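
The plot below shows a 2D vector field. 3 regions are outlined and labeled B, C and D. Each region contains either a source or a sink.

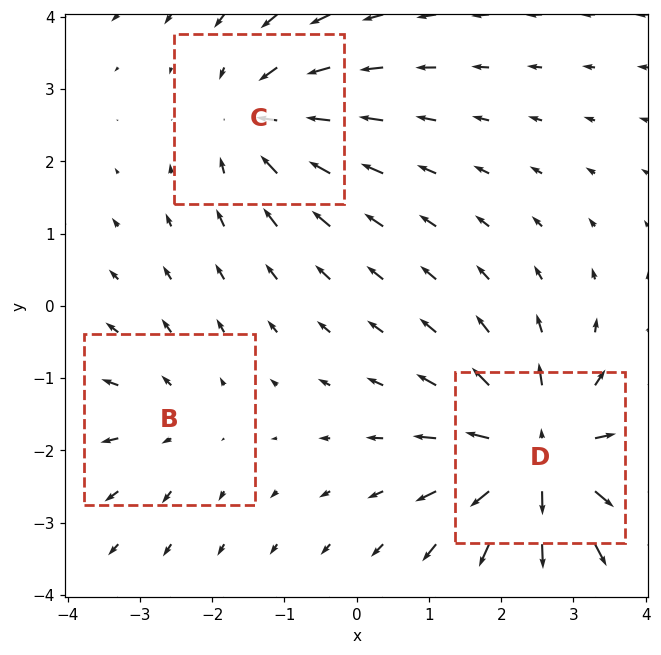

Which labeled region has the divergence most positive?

D

Divergence at each region's feature centre — B: about +2, C: about -3, D: about +5. Region D is most positive.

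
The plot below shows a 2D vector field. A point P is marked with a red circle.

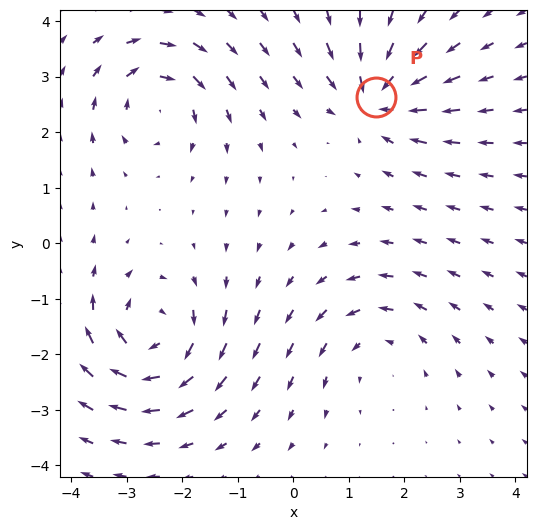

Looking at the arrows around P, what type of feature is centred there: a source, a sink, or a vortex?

sink

At P (1.5, 2.6) the arrows converge inward. Divergence about -6, curl ≈0 — negative divergence with near-zero curl is a sink.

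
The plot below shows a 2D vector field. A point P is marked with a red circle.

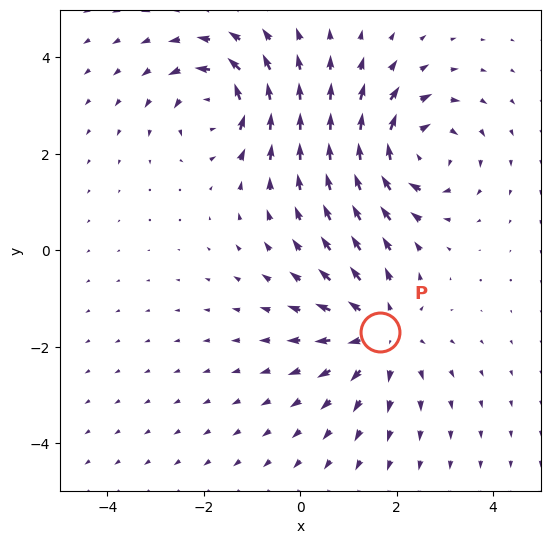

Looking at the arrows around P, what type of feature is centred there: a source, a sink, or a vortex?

source

At P (1.7, -1.7) the arrows spread outward. Divergence about +4, curl ≈0 — positive divergence with near-zero curl is a source.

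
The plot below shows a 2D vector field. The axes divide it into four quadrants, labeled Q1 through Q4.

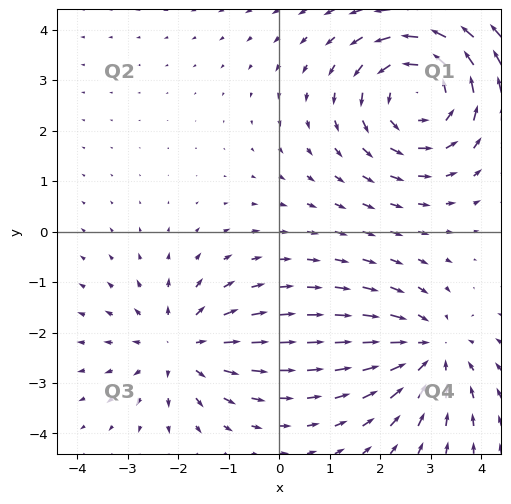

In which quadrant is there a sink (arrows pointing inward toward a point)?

The sink sits at approximately (3.0, -2.4), which lies in quadrant Q4. The divergence there is about -2, negative as expected for a sink.

Q4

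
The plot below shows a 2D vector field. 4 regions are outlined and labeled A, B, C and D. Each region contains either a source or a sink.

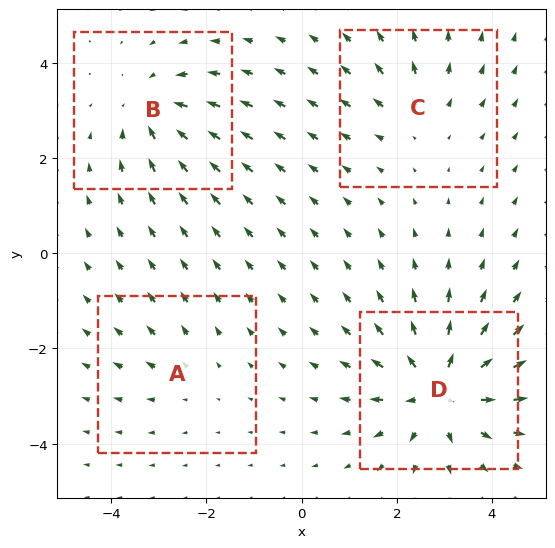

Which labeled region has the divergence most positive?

D

Divergence at each region's feature centre — A: about +2, B: about -4, C: about +3, D: about +7. Region D is most positive.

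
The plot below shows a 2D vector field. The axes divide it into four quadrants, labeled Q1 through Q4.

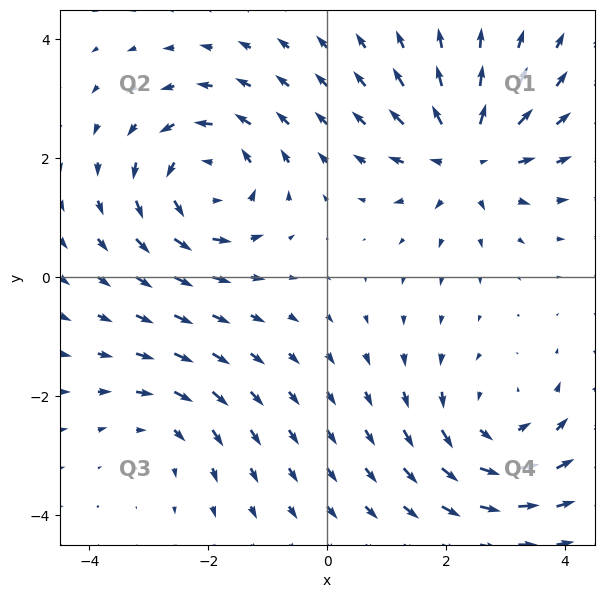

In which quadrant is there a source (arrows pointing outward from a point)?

The source sits at approximately (2.4, 2.1), which lies in quadrant Q1. The divergence there is about +5, positive as expected for a source.

Q1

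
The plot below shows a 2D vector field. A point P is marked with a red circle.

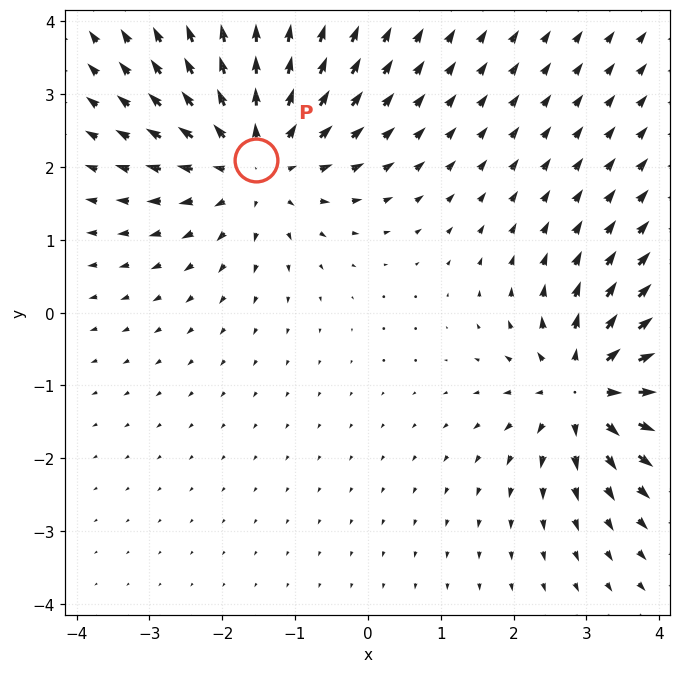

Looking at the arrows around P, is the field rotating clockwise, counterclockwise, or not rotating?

not rotating

Near P at (-1.5, 2.1) the arrows show no circulation. The curl there is ≈0.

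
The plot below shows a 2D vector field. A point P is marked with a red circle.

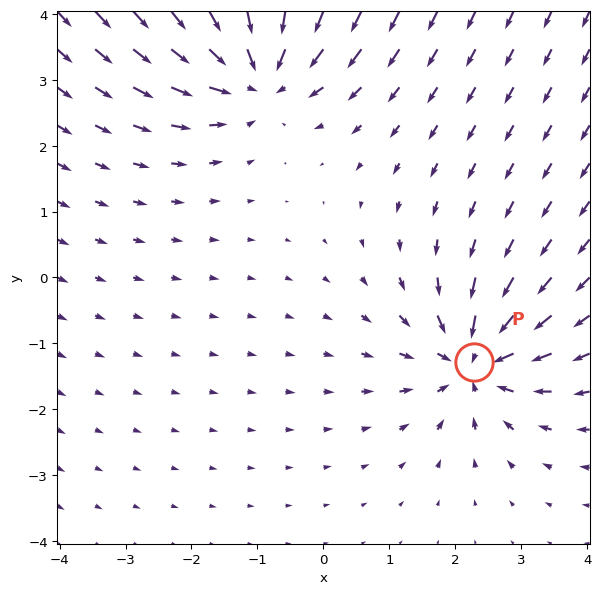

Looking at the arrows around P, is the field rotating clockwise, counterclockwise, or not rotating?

not rotating

Near P at (2.3, -1.3) the arrows show no circulation. The curl there is ≈0.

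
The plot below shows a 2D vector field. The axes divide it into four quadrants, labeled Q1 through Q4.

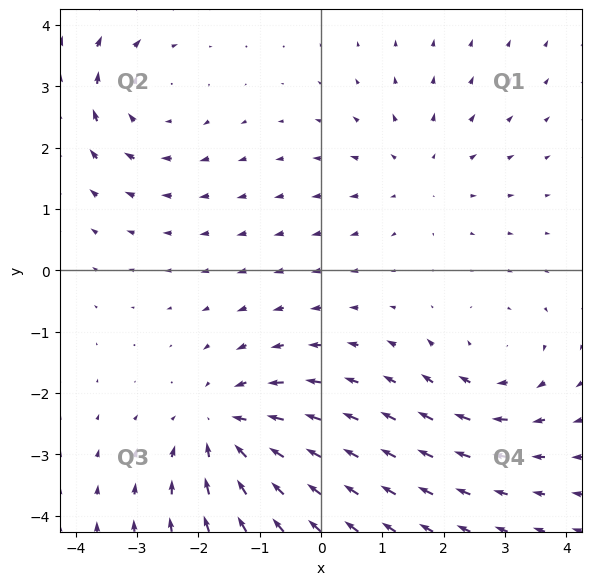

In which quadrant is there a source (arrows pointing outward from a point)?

The source sits at approximately (1.6, 1.6), which lies in quadrant Q1. The divergence there is about +2, positive as expected for a source.

Q1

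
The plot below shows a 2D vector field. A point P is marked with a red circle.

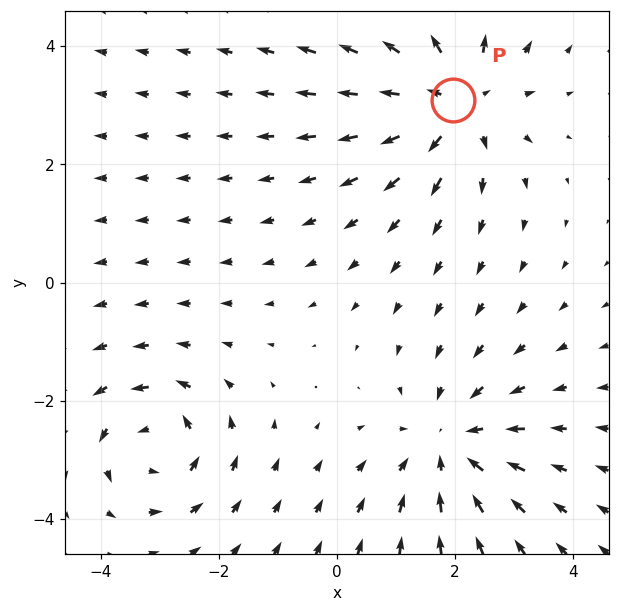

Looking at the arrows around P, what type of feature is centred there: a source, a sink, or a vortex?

At P (2.0, 3.1) the arrows spread outward. Divergence about +4, curl ≈0 — positive divergence with near-zero curl is a source.

source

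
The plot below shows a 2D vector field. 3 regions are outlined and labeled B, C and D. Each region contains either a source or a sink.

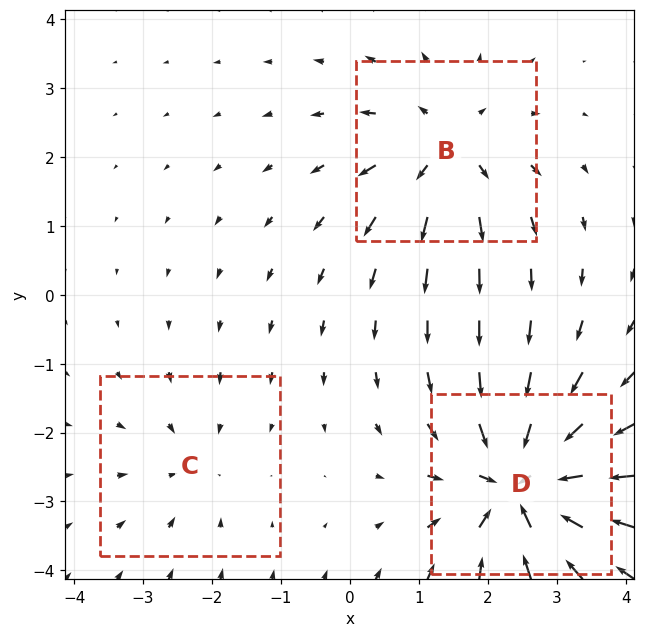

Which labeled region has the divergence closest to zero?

C

Divergence at each region's feature centre — B: about +4, C: about -2, D: about -6. Region C is closest to zero.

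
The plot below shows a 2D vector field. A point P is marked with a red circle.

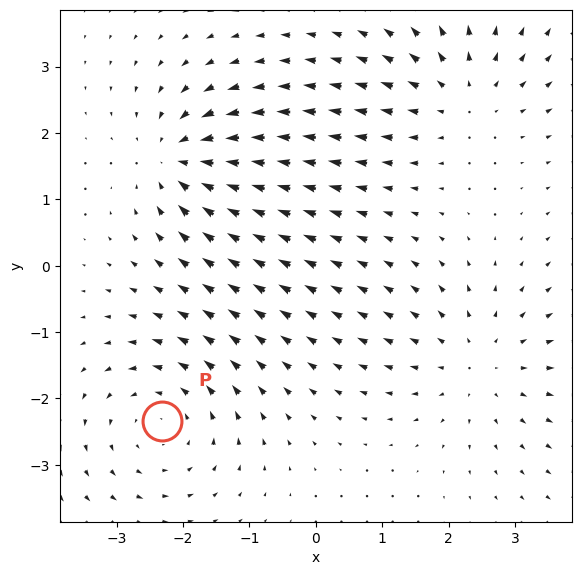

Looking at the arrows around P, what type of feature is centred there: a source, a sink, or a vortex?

At P (-2.3, -2.3) the arrows circulate counterclockwise. Divergence ≈0, curl about +3 — near-zero divergence with nonzero curl is a vortex.

vortex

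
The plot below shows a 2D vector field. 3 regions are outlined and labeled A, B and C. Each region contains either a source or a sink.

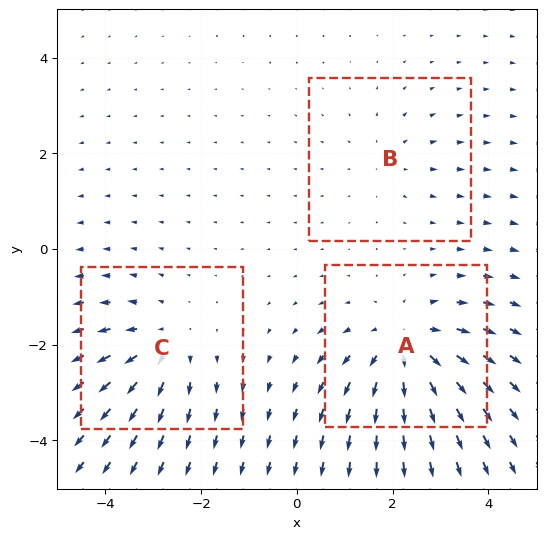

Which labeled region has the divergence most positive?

A

Divergence at each region's feature centre — A: about +4, B: about +2, C: about +3. Region A is most positive.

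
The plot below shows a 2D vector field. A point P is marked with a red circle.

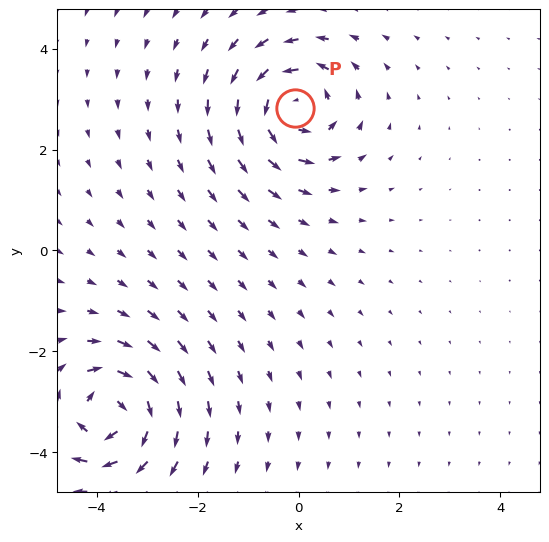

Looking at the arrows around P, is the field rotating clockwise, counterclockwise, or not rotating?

counterclockwise

Near P at (-0.1, 2.8) the arrows circulate counterclockwise. The curl (z-component) there is about +6; positive curl means counterclockwise rotation.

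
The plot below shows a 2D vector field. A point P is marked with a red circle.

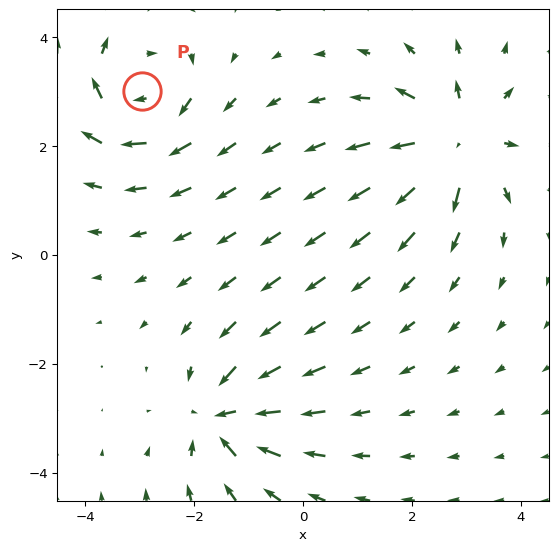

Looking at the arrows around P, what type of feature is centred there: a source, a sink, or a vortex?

At P (-3.0, 3.0) the arrows circulate clockwise. Divergence ≈0, curl about -4 — near-zero divergence with nonzero curl is a vortex.

vortex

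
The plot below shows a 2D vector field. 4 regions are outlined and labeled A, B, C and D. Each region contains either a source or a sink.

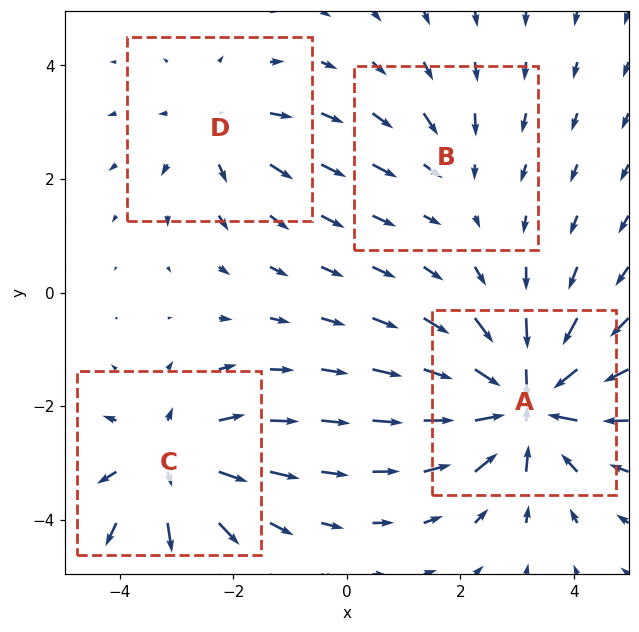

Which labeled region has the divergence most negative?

A

Divergence at each region's feature centre — A: about -7, B: about -2, C: about +5, D: about +3. Region A is most negative.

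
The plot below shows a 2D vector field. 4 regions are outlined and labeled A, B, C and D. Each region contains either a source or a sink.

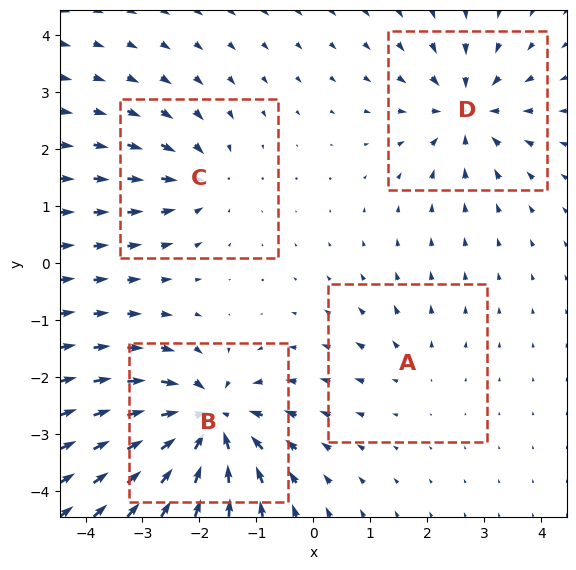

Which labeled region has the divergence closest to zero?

Divergence at each region's feature centre — A: about +2, B: about -9, C: about -4, D: about -6. Region A is closest to zero.

A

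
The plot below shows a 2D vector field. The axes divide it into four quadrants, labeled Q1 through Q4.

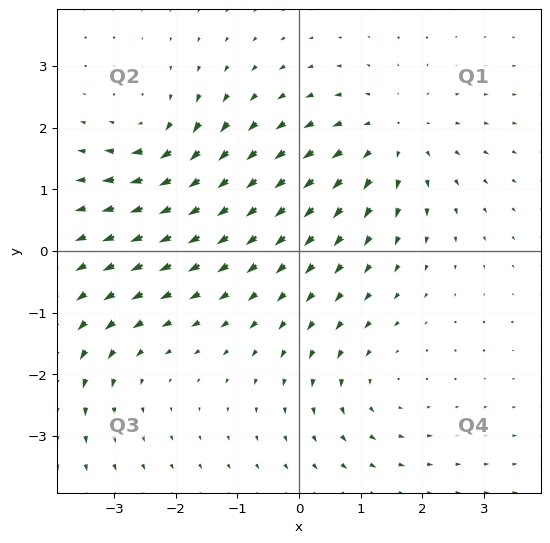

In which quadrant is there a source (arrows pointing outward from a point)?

Q1

The source sits at approximately (1.5, 1.9), which lies in quadrant Q1. The divergence there is about +4, positive as expected for a source.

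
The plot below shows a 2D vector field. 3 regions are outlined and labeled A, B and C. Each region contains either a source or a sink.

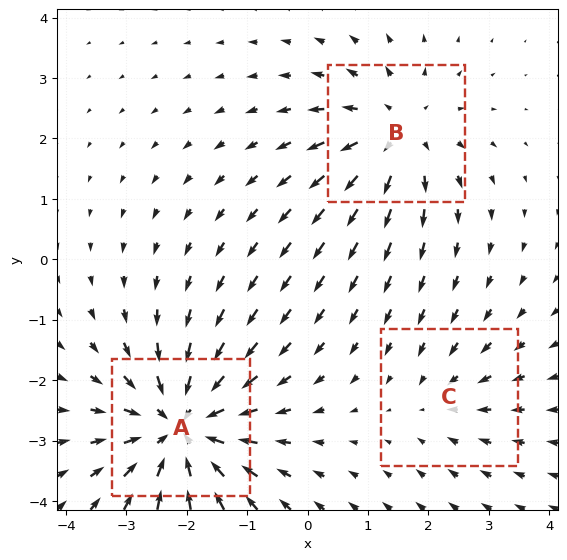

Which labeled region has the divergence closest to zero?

C

Divergence at each region's feature centre — A: about -5, B: about +3, C: about -2. Region C is closest to zero.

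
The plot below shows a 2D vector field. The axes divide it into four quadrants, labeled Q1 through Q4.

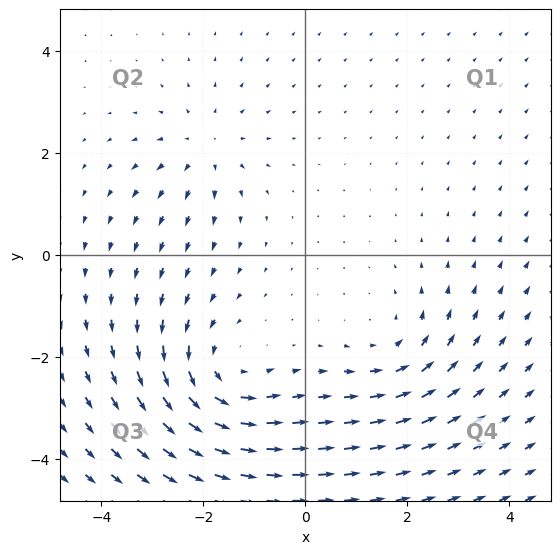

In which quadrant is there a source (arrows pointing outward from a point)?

The source sits at approximately (-2.0, 2.1), which lies in quadrant Q2. The divergence there is about +3, positive as expected for a source.

Q2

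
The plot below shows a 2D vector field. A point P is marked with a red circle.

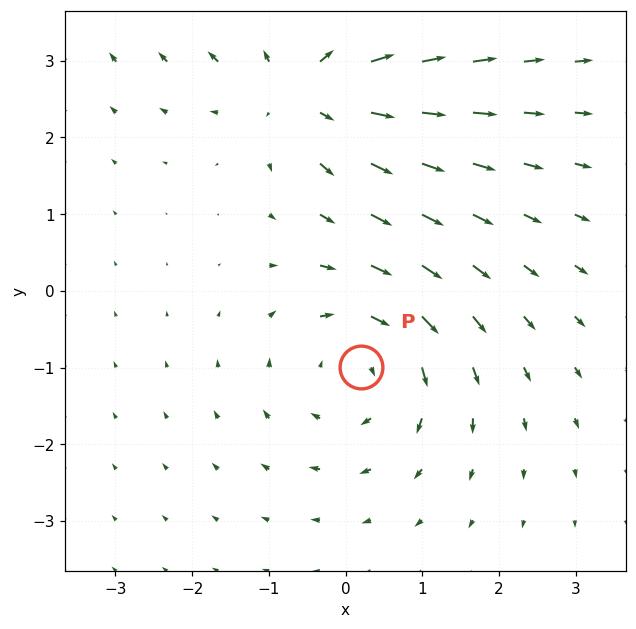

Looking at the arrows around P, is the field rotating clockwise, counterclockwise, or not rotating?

Near P at (0.2, -1.0) the arrows circulate clockwise. The curl (z-component) there is about -3; negative curl means clockwise rotation.

clockwise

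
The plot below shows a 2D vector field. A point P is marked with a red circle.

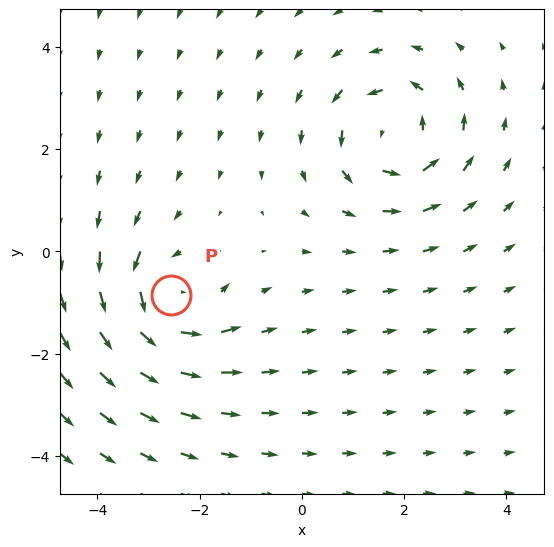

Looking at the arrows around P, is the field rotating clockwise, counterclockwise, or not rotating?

Near P at (-2.6, -0.9) the arrows circulate counterclockwise. The curl (z-component) there is about +4; positive curl means counterclockwise rotation.

counterclockwise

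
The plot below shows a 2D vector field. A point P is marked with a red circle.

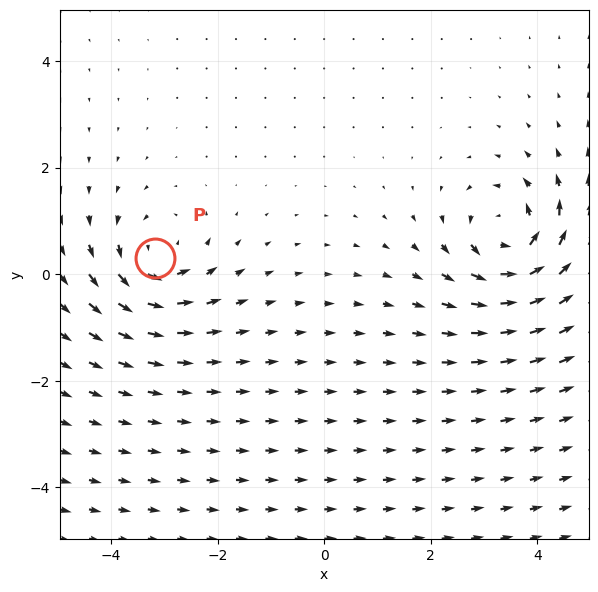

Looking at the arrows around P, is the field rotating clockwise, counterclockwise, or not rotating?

Near P at (-3.2, 0.3) the arrows circulate counterclockwise. The curl (z-component) there is about +5; positive curl means counterclockwise rotation.

counterclockwise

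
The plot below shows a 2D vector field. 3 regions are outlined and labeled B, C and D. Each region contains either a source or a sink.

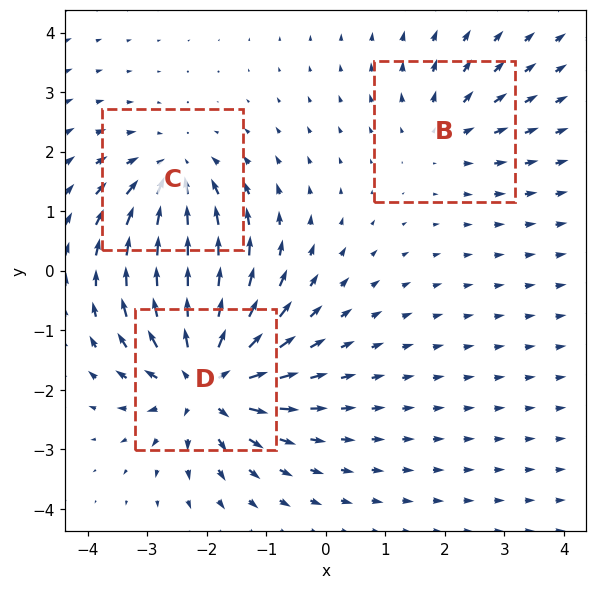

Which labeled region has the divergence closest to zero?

Divergence at each region's feature centre — B: about +2, C: about -3, D: about +5. Region B is closest to zero.

B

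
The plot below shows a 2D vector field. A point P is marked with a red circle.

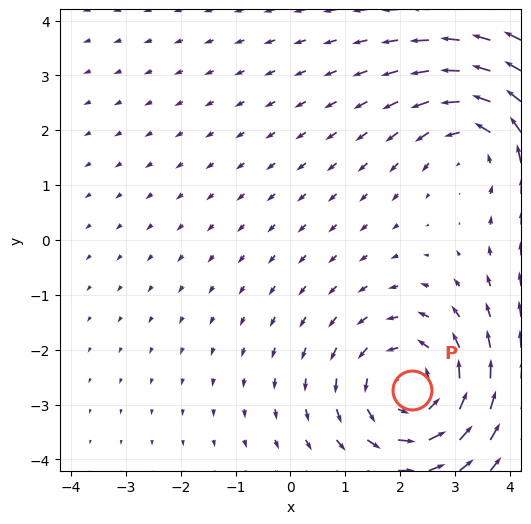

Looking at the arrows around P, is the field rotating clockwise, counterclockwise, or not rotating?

Near P at (2.2, -2.7) the arrows circulate counterclockwise. The curl (z-component) there is about +3; positive curl means counterclockwise rotation.

counterclockwise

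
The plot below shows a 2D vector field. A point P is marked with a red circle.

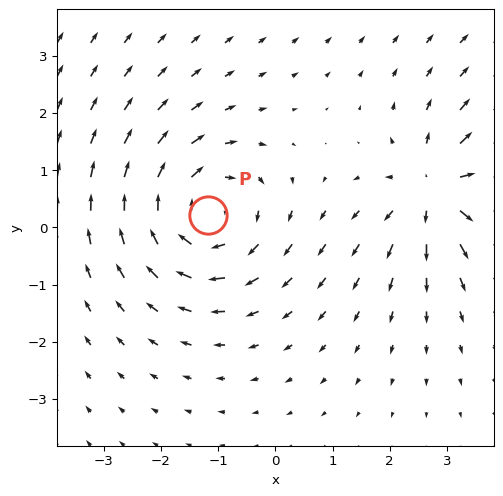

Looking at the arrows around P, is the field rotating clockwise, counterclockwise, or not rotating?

Near P at (-1.2, 0.2) the arrows circulate clockwise. The curl (z-component) there is about -4; negative curl means clockwise rotation.

clockwise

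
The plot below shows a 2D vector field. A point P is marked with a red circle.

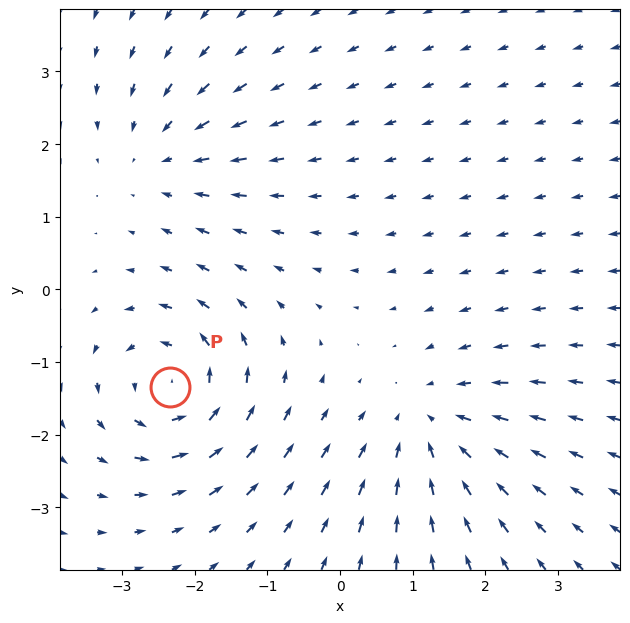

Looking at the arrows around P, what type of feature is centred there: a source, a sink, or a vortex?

At P (-2.3, -1.3) the arrows circulate counterclockwise. Divergence ≈0, curl about +6 — near-zero divergence with nonzero curl is a vortex.

vortex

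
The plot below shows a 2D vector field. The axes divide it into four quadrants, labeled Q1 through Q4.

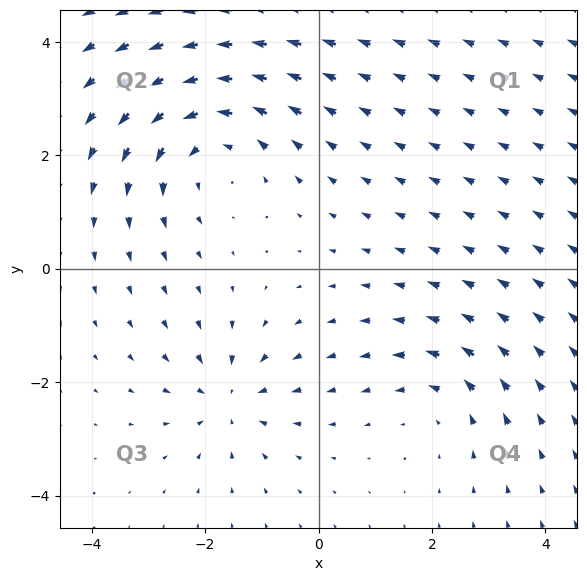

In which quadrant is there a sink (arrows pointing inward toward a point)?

Q3

The sink sits at approximately (-1.6, -2.3), which lies in quadrant Q3. The divergence there is about -3, negative as expected for a sink.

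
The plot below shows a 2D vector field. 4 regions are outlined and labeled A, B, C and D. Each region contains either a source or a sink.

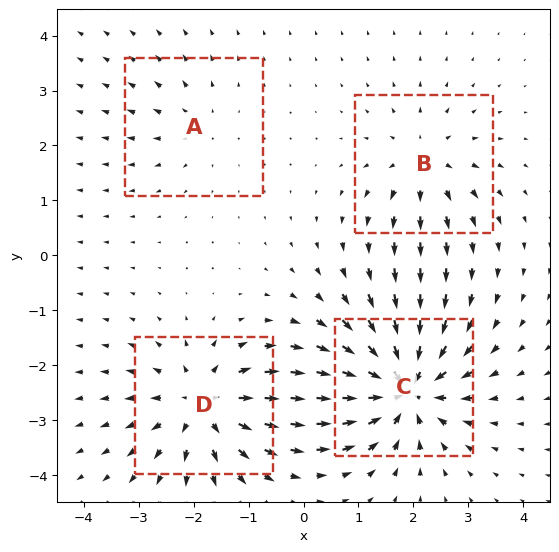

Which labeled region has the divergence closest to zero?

Divergence at each region's feature centre — A: about +3, B: about +4, C: about -8, D: about +6. Region A is closest to zero.

A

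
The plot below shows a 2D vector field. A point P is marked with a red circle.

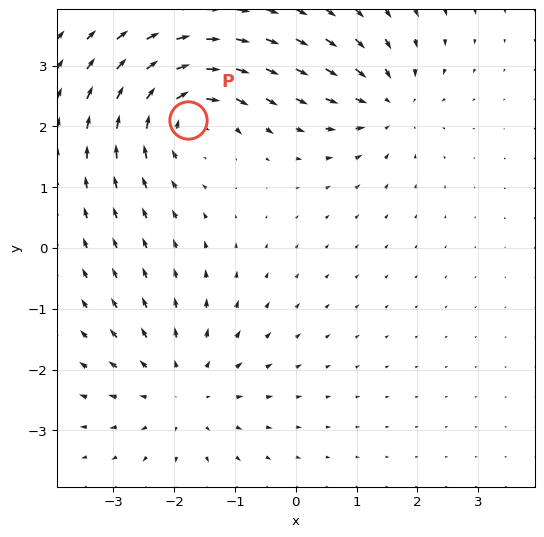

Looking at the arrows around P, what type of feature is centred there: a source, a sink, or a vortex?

vortex

At P (-1.8, 2.1) the arrows circulate clockwise. Divergence ≈0, curl about -5 — near-zero divergence with nonzero curl is a vortex.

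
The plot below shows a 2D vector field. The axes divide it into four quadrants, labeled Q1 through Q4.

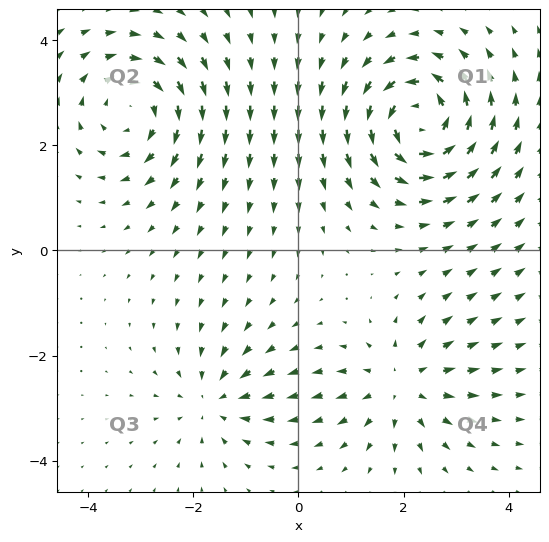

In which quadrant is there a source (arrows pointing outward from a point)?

Q4

The source sits at approximately (2.0, -2.6), which lies in quadrant Q4. The divergence there is about +4, positive as expected for a source.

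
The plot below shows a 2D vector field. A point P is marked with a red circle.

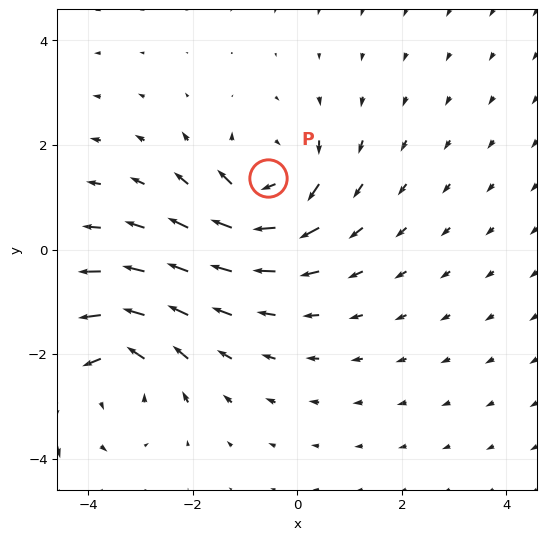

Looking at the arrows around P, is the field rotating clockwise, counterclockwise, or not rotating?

clockwise

Near P at (-0.6, 1.4) the arrows circulate clockwise. The curl (z-component) there is about -4; negative curl means clockwise rotation.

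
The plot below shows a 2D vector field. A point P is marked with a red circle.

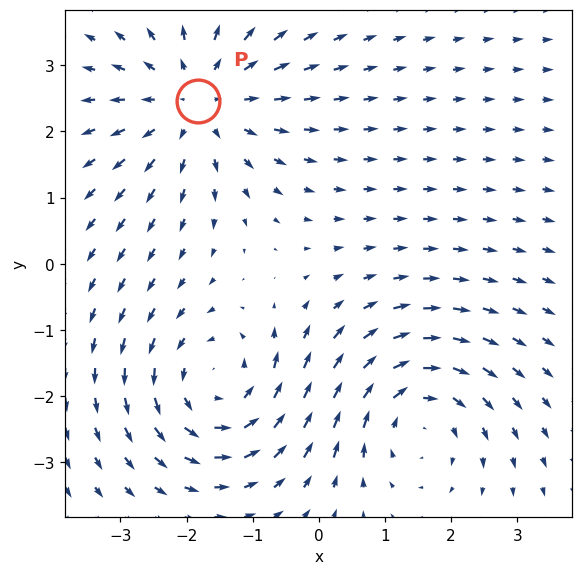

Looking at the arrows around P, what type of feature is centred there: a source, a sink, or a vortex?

source

At P (-1.8, 2.5) the arrows spread outward. Divergence about +4, curl ≈0 — positive divergence with near-zero curl is a source.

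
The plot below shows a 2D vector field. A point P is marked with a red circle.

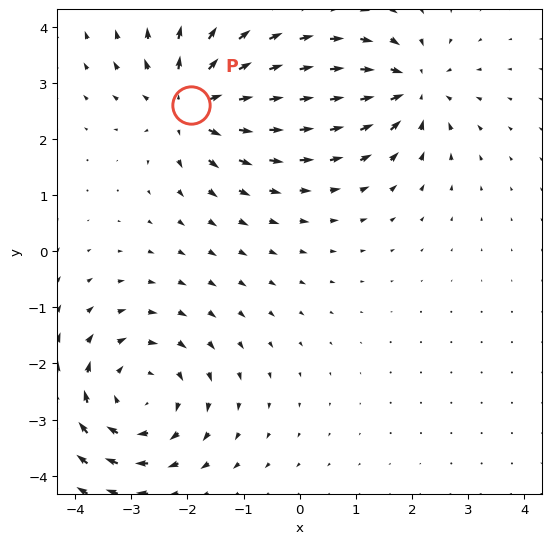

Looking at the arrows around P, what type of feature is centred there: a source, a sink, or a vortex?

source

At P (-1.9, 2.6) the arrows spread outward. Divergence about +5, curl ≈0 — positive divergence with near-zero curl is a source.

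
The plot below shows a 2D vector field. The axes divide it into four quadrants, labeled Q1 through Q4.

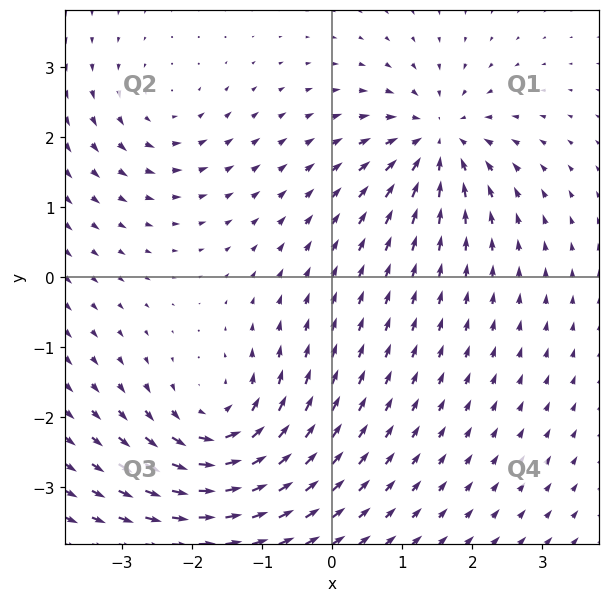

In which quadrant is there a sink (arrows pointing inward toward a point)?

Q1

The sink sits at approximately (1.5, 2.0), which lies in quadrant Q1. The divergence there is about -6, negative as expected for a sink.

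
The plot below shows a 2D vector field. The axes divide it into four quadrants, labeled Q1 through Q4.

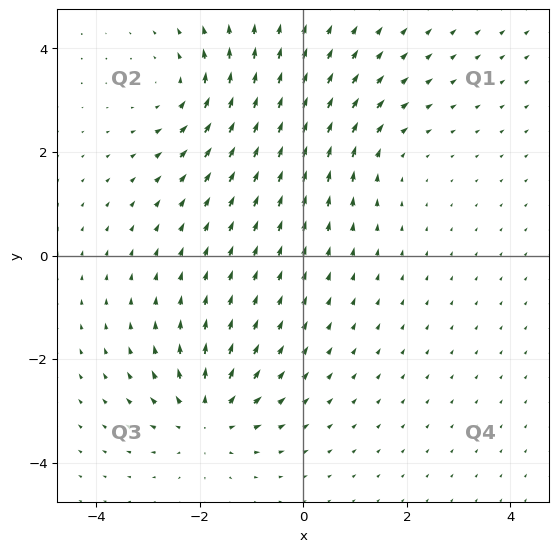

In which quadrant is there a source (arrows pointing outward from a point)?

Q3

The source sits at approximately (-1.9, -3.1), which lies in quadrant Q3. The divergence there is about +5, positive as expected for a source.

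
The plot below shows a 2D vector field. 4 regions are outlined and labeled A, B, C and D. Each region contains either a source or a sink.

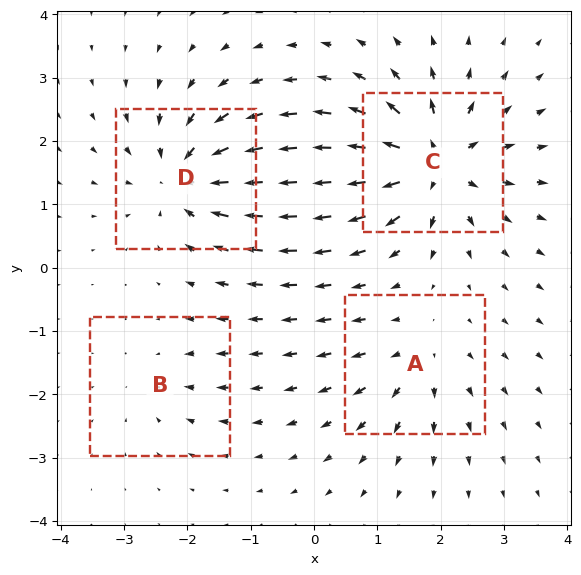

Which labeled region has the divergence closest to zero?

Divergence at each region's feature centre — A: about +4, B: about -3, C: about +8, D: about -6. Region B is closest to zero.

B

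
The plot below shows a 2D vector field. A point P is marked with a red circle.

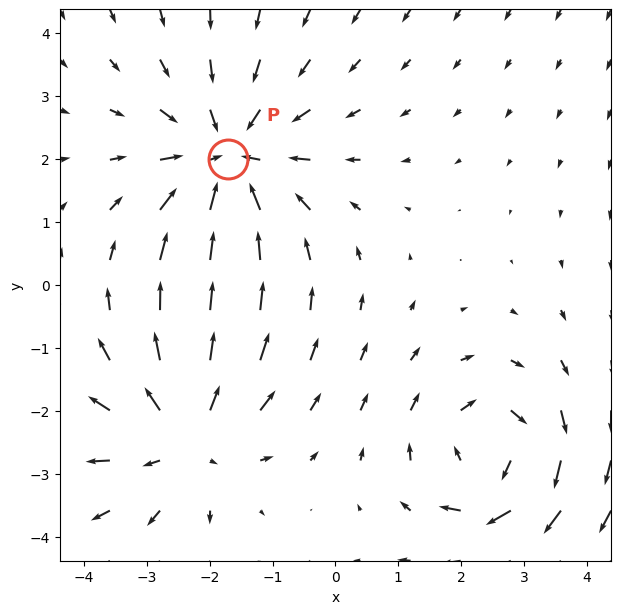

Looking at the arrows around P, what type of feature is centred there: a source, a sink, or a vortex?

At P (-1.7, 2.0) the arrows converge inward. Divergence about -4, curl ≈0 — negative divergence with near-zero curl is a sink.

sink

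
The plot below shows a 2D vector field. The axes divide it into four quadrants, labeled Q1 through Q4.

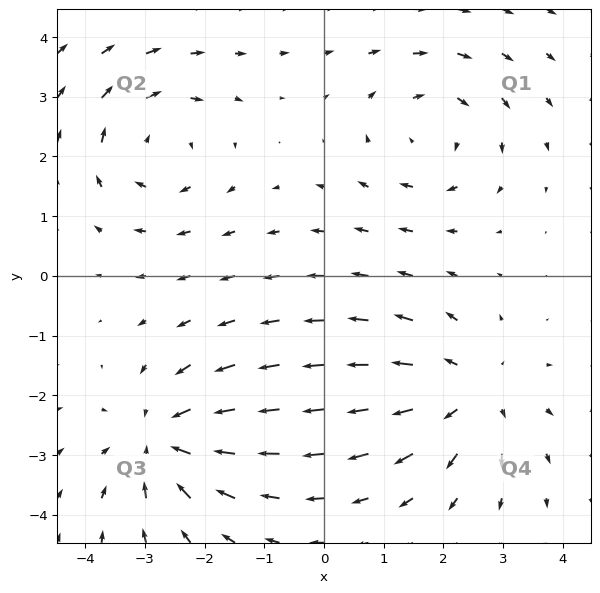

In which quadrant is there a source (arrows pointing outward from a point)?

Q4

The source sits at approximately (2.4, -1.9), which lies in quadrant Q4. The divergence there is about +4, positive as expected for a source.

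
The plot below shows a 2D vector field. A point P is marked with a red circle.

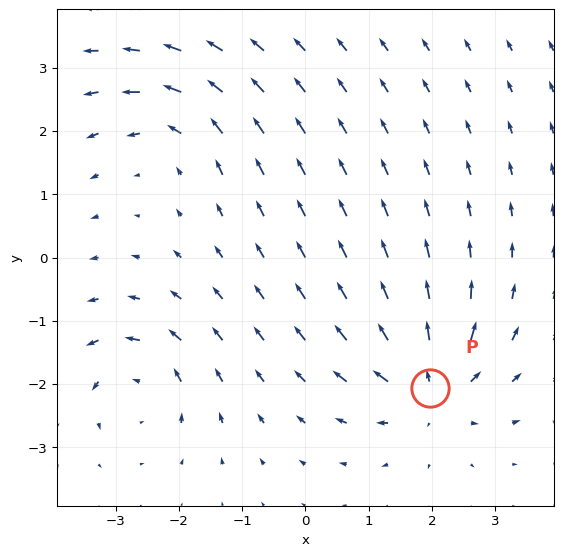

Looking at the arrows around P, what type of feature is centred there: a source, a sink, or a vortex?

At P (2.0, -2.1) the arrows spread outward. Divergence about +5, curl ≈0 — positive divergence with near-zero curl is a source.

source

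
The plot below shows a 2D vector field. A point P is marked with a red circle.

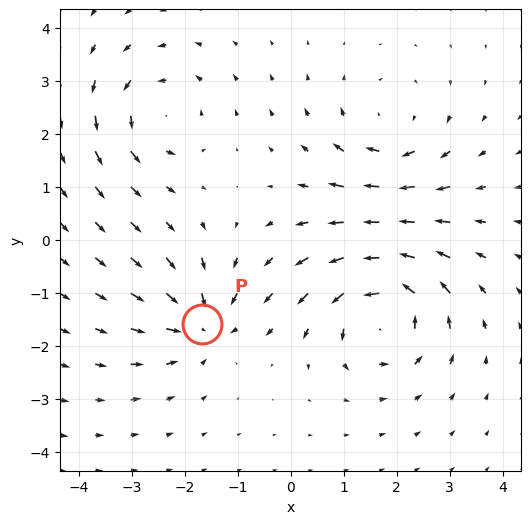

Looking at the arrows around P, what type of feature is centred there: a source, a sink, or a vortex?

At P (-1.7, -1.6) the arrows converge inward. Divergence about -5, curl ≈0 — negative divergence with near-zero curl is a sink.

sink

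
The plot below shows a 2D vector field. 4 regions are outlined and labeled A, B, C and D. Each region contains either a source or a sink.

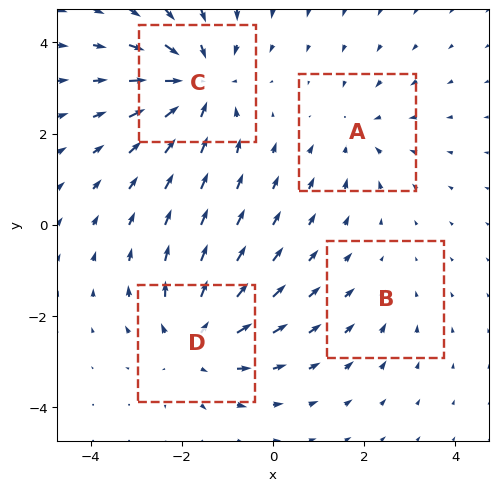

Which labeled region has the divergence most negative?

C

Divergence at each region's feature centre — A: about -3, B: about -2, C: about -5, D: about +5. Region C is most negative.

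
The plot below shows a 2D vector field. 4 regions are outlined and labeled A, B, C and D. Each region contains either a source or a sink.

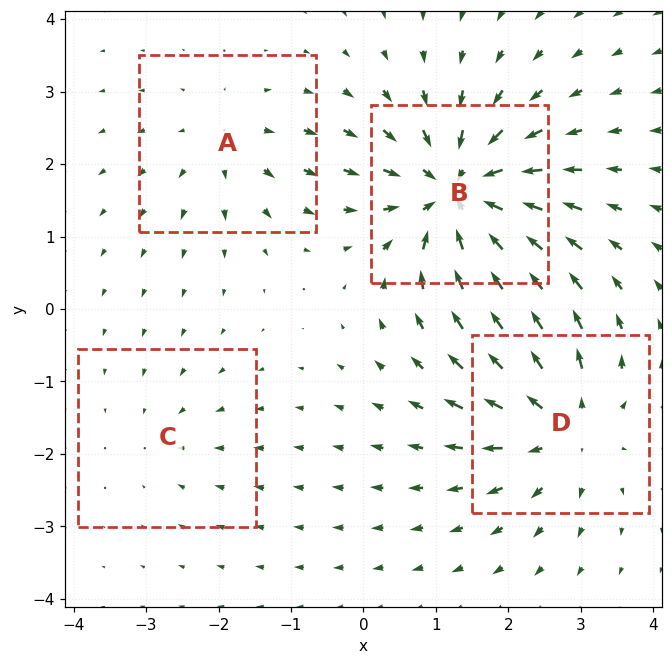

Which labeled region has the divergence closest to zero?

C

Divergence at each region's feature centre — A: about +3, B: about -8, C: about -2, D: about +6. Region C is closest to zero.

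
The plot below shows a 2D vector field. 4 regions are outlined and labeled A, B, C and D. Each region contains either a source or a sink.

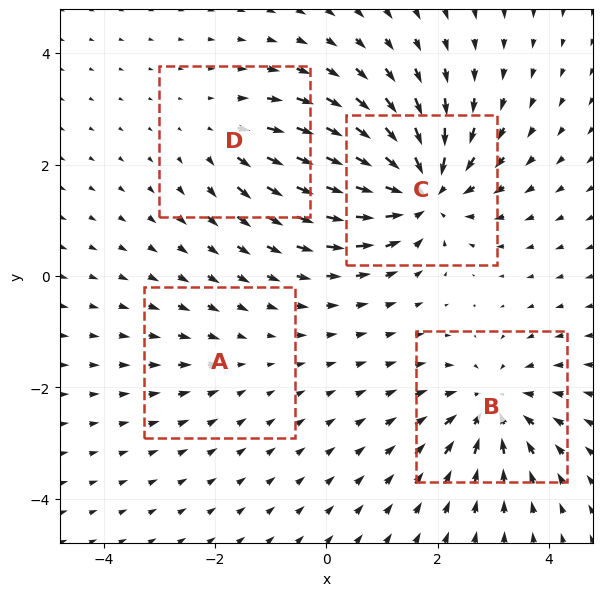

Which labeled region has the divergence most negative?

Divergence at each region's feature centre — A: about -2, B: about -6, C: about -8, D: about +4. Region C is most negative.

C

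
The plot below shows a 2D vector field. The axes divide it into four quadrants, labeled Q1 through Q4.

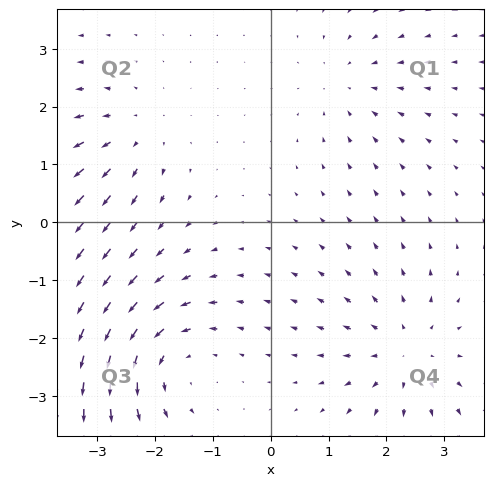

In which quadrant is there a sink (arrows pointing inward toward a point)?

The sink sits at approximately (1.3, 2.4), which lies in quadrant Q1. The divergence there is about -2, negative as expected for a sink.

Q1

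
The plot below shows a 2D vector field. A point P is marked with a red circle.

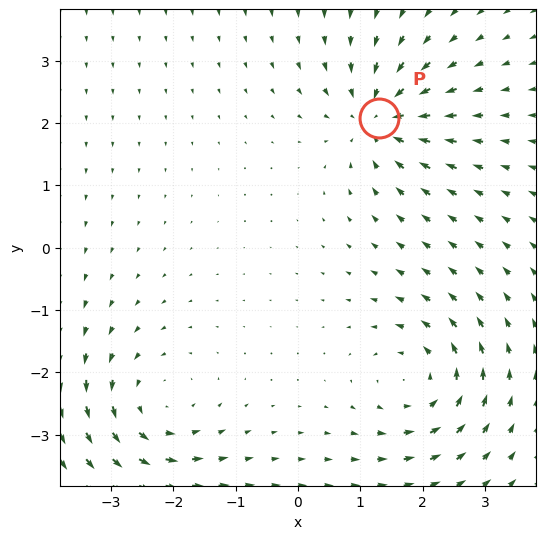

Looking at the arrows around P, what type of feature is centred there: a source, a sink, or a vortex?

At P (1.3, 2.1) the arrows converge inward. Divergence about -6, curl ≈0 — negative divergence with near-zero curl is a sink.

sink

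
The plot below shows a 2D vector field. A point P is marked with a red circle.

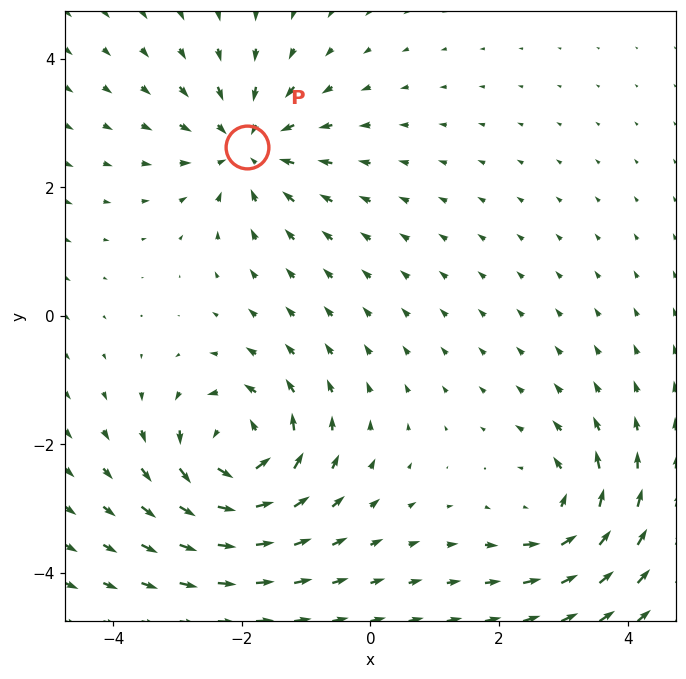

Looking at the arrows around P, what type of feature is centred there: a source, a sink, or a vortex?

At P (-1.9, 2.6) the arrows converge inward. Divergence about -5, curl ≈0 — negative divergence with near-zero curl is a sink.

sink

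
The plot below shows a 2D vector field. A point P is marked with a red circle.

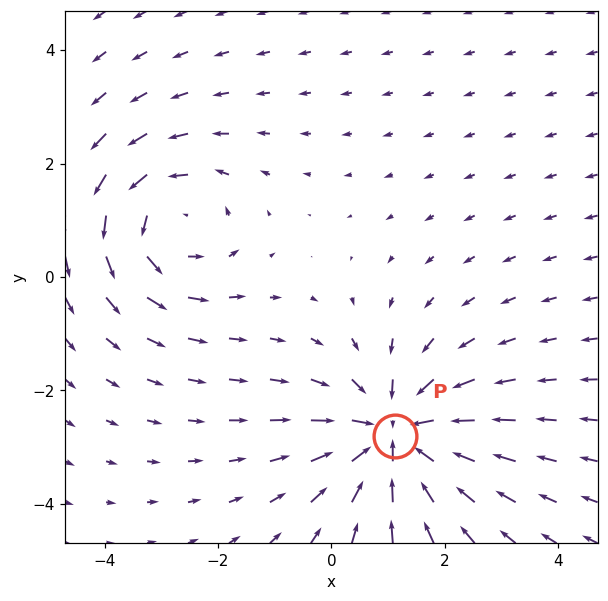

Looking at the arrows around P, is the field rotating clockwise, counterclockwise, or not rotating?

not rotating

Near P at (1.1, -2.8) the arrows show no circulation. The curl there is ≈0.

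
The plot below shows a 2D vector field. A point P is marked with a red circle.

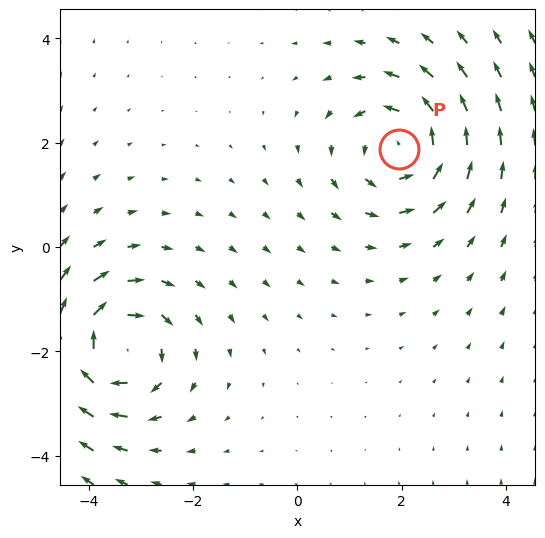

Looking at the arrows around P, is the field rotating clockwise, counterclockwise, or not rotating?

Near P at (2.0, 1.9) the arrows circulate counterclockwise. The curl (z-component) there is about +4; positive curl means counterclockwise rotation.

counterclockwise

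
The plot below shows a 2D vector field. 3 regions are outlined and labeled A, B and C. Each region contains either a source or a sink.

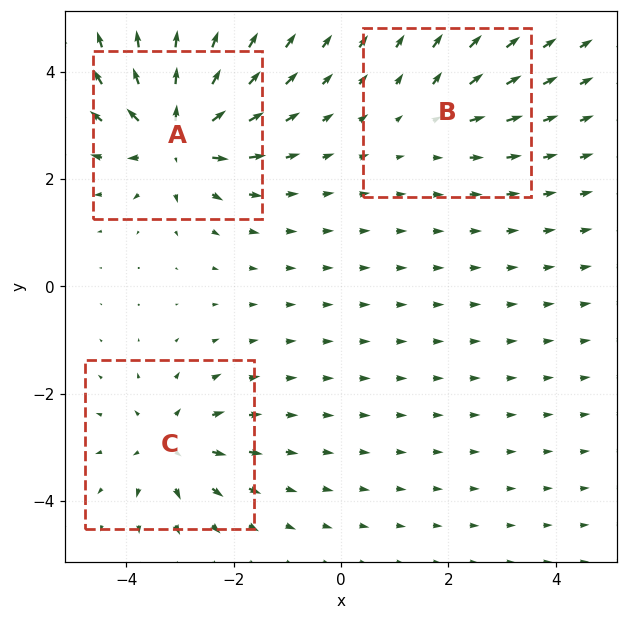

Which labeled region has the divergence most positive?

Divergence at each region's feature centre — A: about +6, B: about +2, C: about +4. Region A is most positive.

A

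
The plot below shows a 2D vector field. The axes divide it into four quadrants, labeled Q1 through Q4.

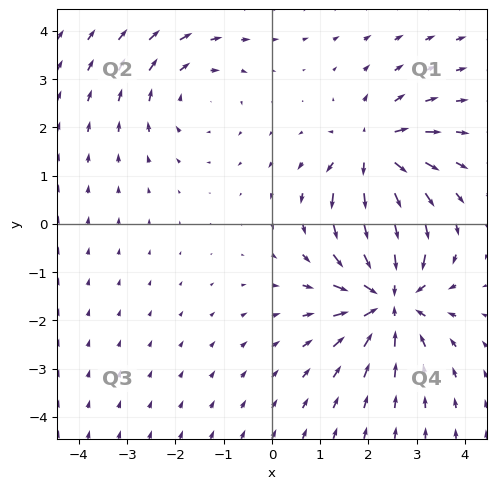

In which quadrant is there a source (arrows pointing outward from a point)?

Q1

The source sits at approximately (2.1, 1.5), which lies in quadrant Q1. The divergence there is about +5, positive as expected for a source.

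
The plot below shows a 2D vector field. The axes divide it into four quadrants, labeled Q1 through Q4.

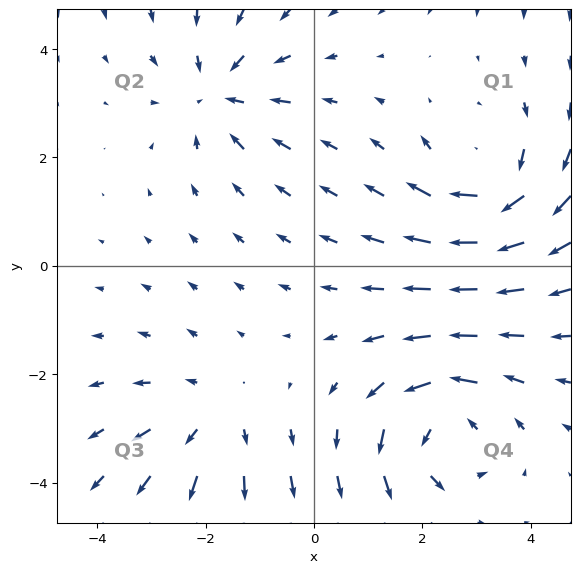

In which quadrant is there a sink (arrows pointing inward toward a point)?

The sink sits at approximately (-1.7, 3.2), which lies in quadrant Q2. The divergence there is about -4, negative as expected for a sink.

Q2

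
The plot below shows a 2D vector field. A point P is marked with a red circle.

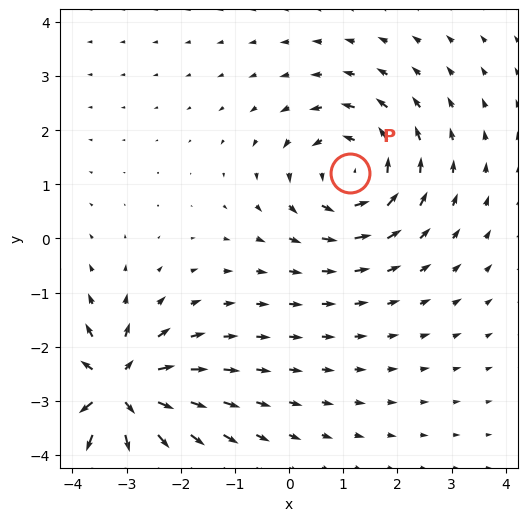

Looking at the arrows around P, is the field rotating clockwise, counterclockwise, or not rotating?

counterclockwise

Near P at (1.1, 1.2) the arrows circulate counterclockwise. The curl (z-component) there is about +4; positive curl means counterclockwise rotation.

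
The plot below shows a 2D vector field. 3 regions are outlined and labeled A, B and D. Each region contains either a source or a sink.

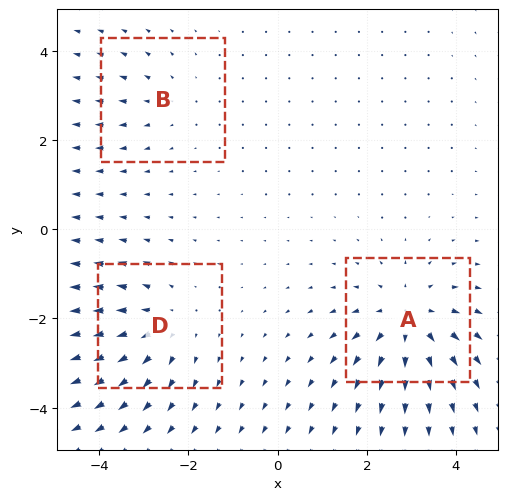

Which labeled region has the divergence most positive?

A

Divergence at each region's feature centre — A: about +4, B: about +2, D: about +3. Region A is most positive.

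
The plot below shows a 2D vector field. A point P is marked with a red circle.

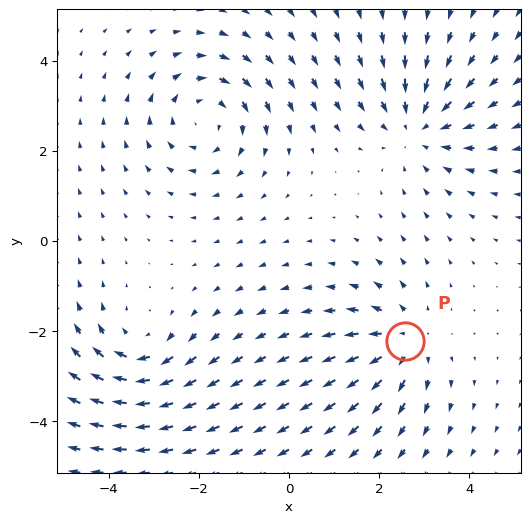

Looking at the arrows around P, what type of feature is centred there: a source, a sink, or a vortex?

At P (2.6, -2.2) the arrows spread outward. Divergence about +3, curl ≈0 — positive divergence with near-zero curl is a source.

source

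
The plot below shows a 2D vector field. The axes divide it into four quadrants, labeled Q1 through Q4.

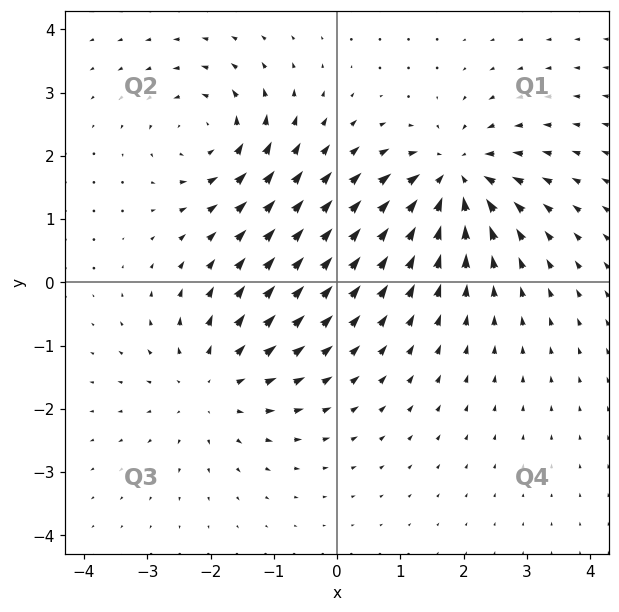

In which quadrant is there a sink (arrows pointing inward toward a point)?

Q1

The sink sits at approximately (1.9, 1.6), which lies in quadrant Q1. The divergence there is about -4, negative as expected for a sink.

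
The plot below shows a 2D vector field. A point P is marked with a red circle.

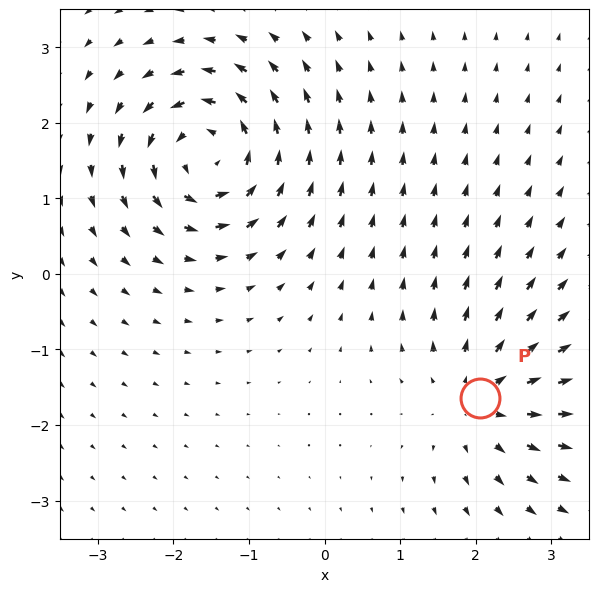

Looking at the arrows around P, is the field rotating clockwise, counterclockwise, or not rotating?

not rotating

Near P at (2.1, -1.6) the arrows show no circulation. The curl there is ≈0.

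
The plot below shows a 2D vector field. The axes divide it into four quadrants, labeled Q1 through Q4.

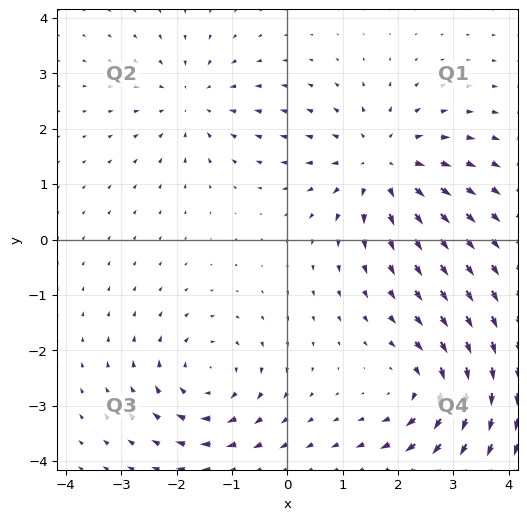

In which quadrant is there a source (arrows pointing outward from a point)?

The source sits at approximately (1.7, 1.4), which lies in quadrant Q1. The divergence there is about +4, positive as expected for a source.

Q1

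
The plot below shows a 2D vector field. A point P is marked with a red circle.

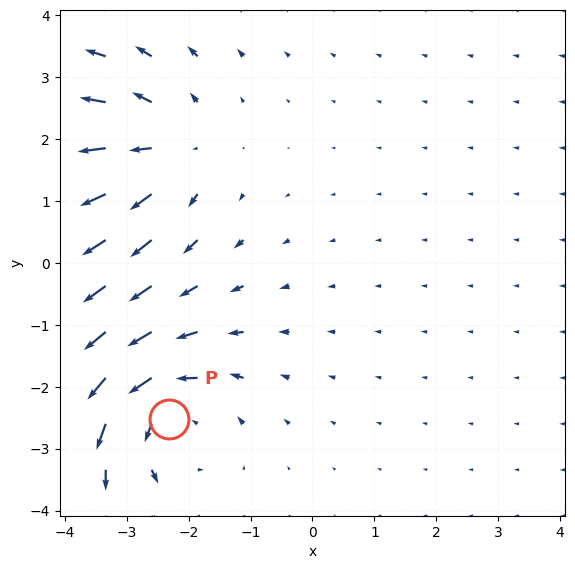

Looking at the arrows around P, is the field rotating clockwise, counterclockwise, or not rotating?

counterclockwise

Near P at (-2.3, -2.5) the arrows circulate counterclockwise. The curl (z-component) there is about +3; positive curl means counterclockwise rotation.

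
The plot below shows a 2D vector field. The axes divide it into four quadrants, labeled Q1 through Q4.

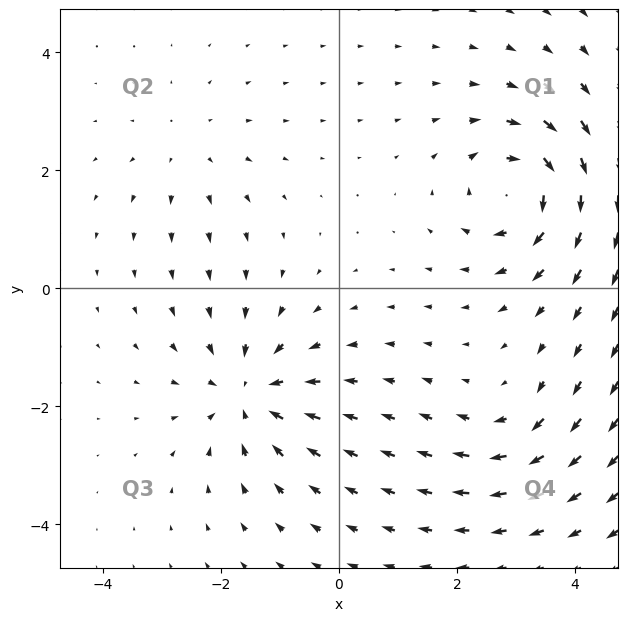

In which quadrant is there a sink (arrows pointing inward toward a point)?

Q3

The sink sits at approximately (-1.5, -1.8), which lies in quadrant Q3. The divergence there is about -5, negative as expected for a sink.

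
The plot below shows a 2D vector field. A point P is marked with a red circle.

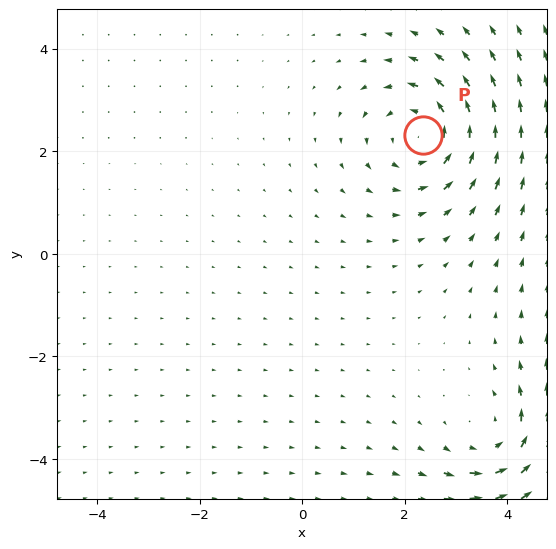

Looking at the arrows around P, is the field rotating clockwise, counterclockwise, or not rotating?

Near P at (2.4, 2.3) the arrows circulate counterclockwise. The curl (z-component) there is about +5; positive curl means counterclockwise rotation.

counterclockwise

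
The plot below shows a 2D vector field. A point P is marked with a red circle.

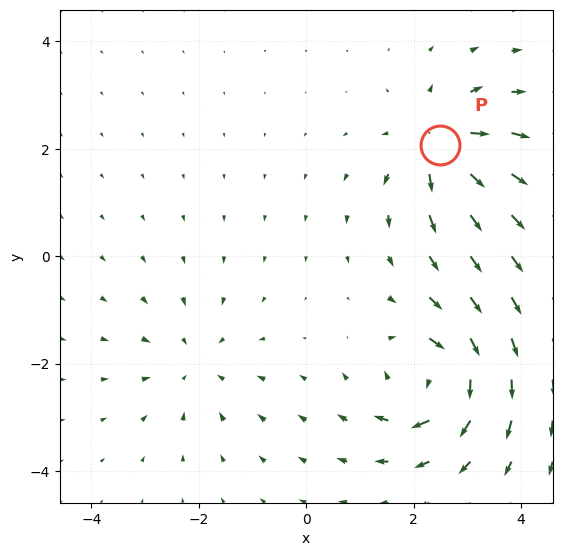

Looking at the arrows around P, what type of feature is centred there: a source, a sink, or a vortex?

At P (2.5, 2.1) the arrows spread outward. Divergence about +5, curl ≈0 — positive divergence with near-zero curl is a source.

source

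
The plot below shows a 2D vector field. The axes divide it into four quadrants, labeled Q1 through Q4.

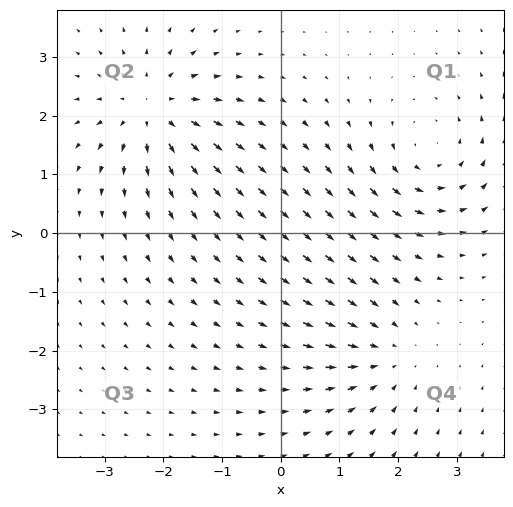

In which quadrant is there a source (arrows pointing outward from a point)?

Q2

The source sits at approximately (-2.2, 2.1), which lies in quadrant Q2. The divergence there is about +6, positive as expected for a source.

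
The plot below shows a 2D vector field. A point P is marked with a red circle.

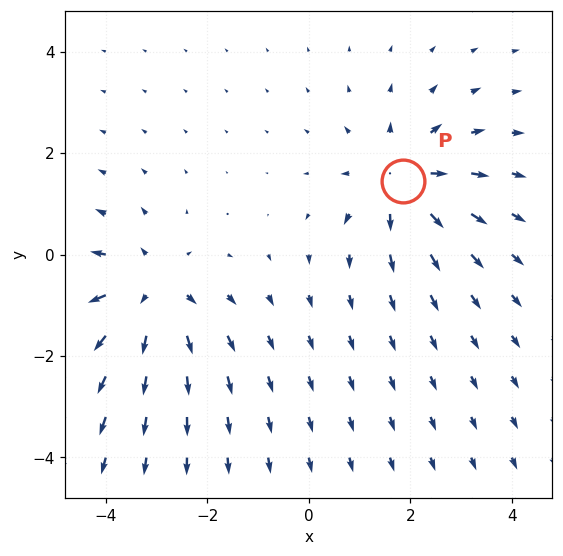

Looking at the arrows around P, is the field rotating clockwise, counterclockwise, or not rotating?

not rotating

Near P at (1.9, 1.4) the arrows show no circulation. The curl there is ≈0.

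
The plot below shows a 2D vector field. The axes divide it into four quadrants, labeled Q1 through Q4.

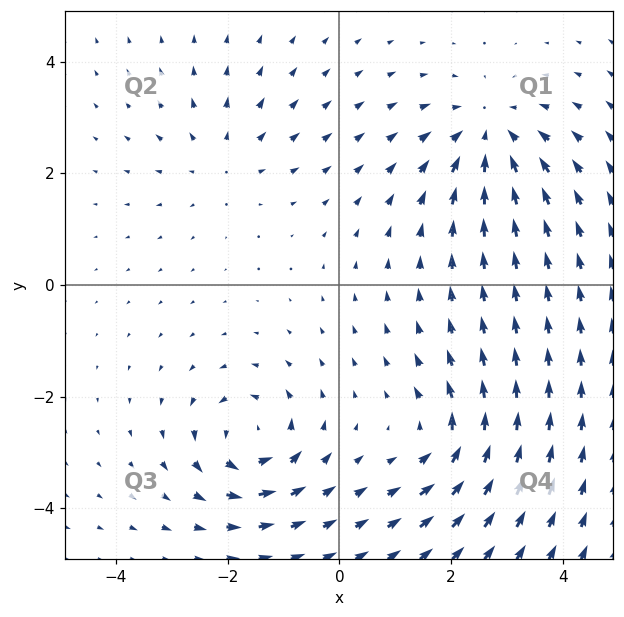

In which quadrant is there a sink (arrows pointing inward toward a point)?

Q1

The sink sits at approximately (2.7, 2.7), which lies in quadrant Q1. The divergence there is about -4, negative as expected for a sink.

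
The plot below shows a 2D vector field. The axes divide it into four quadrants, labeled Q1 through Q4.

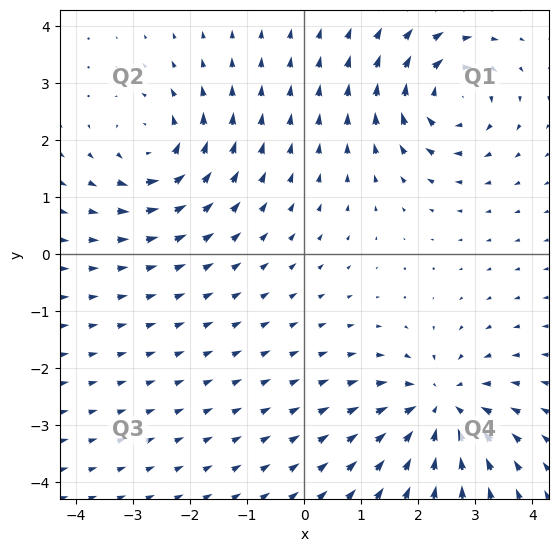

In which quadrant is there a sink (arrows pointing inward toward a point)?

The sink sits at approximately (2.4, -2.7), which lies in quadrant Q4. The divergence there is about -5, negative as expected for a sink.

Q4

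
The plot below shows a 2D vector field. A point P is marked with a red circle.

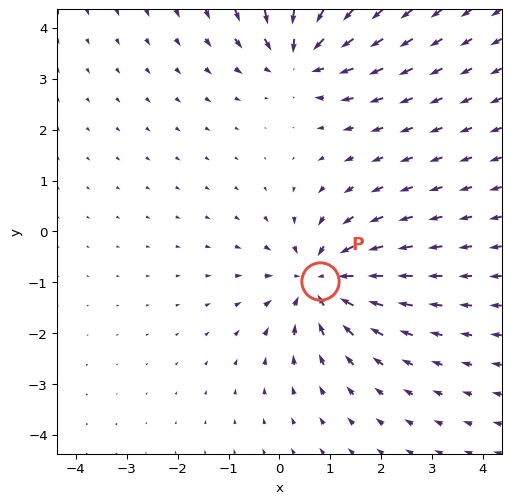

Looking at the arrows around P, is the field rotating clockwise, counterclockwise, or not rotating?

Near P at (0.8, -1.0) the arrows show no circulation. The curl there is ≈0.

not rotating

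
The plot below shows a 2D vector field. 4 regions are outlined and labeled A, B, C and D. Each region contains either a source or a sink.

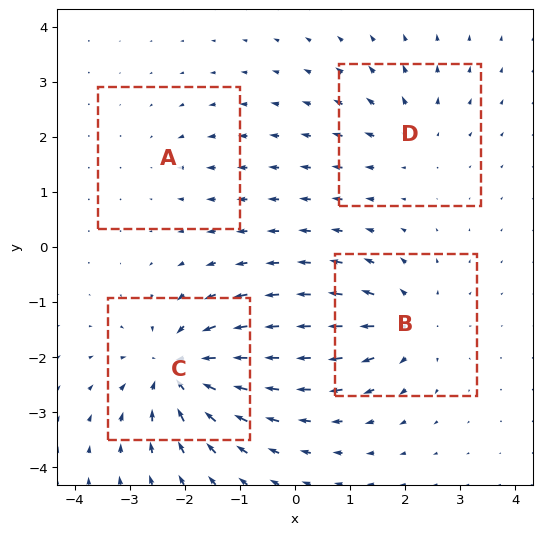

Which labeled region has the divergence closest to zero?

A

Divergence at each region's feature centre — A: about -2, B: about +5, C: about -8, D: about +4. Region A is closest to zero.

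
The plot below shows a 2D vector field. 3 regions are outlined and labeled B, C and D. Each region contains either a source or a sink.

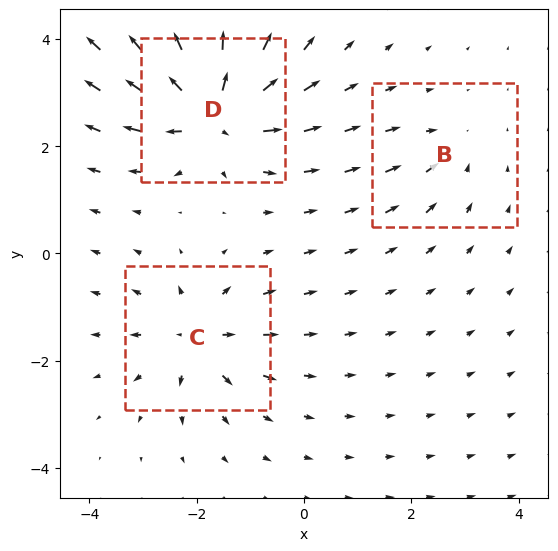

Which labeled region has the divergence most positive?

D

Divergence at each region's feature centre — B: about -2, C: about +4, D: about +7. Region D is most positive.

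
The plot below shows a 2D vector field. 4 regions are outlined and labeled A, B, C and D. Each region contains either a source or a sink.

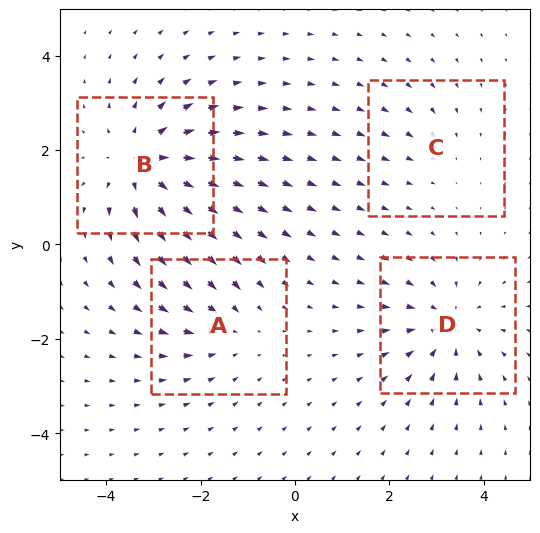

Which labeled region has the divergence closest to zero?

C

Divergence at each region's feature centre — A: about -3, B: about +6, C: about -2, D: about -4. Region C is closest to zero.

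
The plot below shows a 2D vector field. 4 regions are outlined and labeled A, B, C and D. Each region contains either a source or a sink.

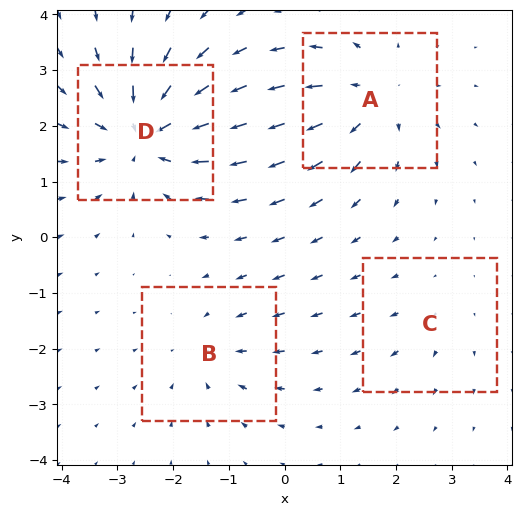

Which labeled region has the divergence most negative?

D

Divergence at each region's feature centre — A: about +5, B: about -3, C: about +2, D: about -7. Region D is most negative.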